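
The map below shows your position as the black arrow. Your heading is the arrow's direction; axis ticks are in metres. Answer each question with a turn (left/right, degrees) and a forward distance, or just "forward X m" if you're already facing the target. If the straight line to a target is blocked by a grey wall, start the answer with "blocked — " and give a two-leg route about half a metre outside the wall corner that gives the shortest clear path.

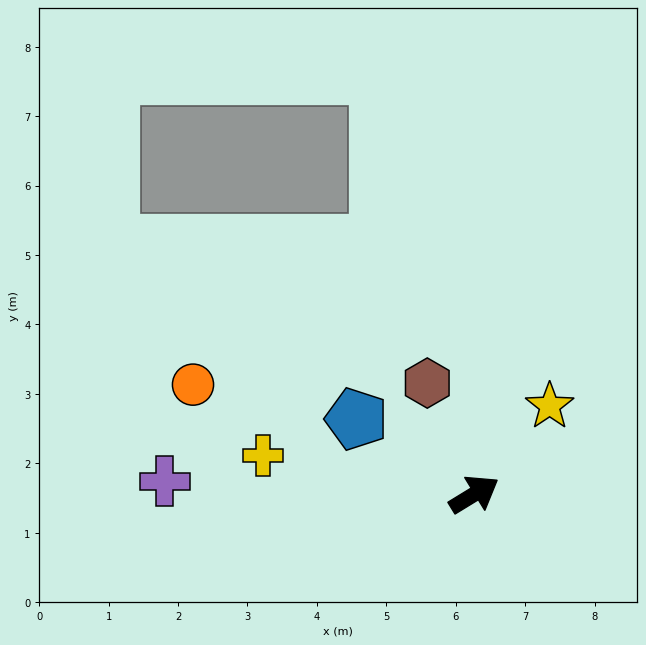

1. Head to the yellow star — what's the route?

turn left 18°, forward 1.7 m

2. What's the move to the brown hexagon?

turn left 81°, forward 1.7 m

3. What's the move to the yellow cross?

turn left 138°, forward 3.1 m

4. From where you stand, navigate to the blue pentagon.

turn left 116°, forward 2.0 m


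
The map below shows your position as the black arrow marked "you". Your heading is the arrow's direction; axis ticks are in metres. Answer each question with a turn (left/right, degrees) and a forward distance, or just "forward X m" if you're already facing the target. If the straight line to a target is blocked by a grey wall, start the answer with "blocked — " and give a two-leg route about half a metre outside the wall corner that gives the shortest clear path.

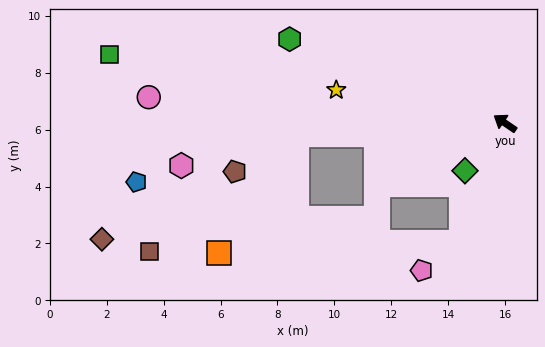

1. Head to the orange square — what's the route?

blocked — turn left 38°, forward 7.3 m, then turn left 52°, forward 5.0 m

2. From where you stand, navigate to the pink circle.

turn left 30°, forward 12.5 m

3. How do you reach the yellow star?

turn left 23°, forward 6.0 m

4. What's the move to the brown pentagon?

blocked — turn left 38°, forward 7.3 m, then turn left 26°, forward 2.5 m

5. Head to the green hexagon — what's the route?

turn left 13°, forward 8.1 m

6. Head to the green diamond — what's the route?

turn left 84°, forward 2.2 m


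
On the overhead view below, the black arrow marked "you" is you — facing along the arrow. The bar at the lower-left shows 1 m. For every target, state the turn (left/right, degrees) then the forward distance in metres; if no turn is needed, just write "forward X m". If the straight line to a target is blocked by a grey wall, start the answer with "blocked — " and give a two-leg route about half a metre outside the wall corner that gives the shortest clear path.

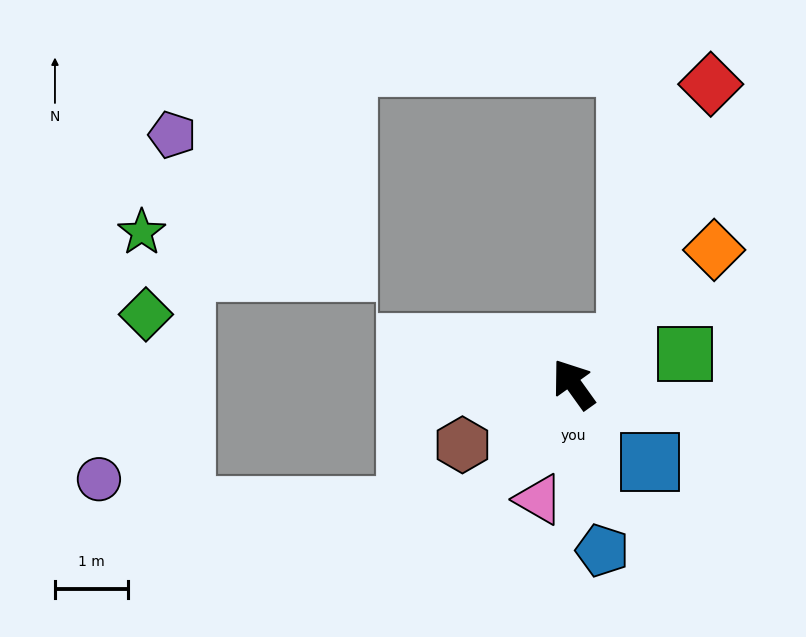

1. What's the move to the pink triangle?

turn left 128°, forward 1.6 m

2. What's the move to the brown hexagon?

turn left 83°, forward 1.7 m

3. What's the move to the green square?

turn right 110°, forward 1.6 m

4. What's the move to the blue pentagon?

turn left 154°, forward 2.3 m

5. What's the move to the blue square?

turn right 171°, forward 1.5 m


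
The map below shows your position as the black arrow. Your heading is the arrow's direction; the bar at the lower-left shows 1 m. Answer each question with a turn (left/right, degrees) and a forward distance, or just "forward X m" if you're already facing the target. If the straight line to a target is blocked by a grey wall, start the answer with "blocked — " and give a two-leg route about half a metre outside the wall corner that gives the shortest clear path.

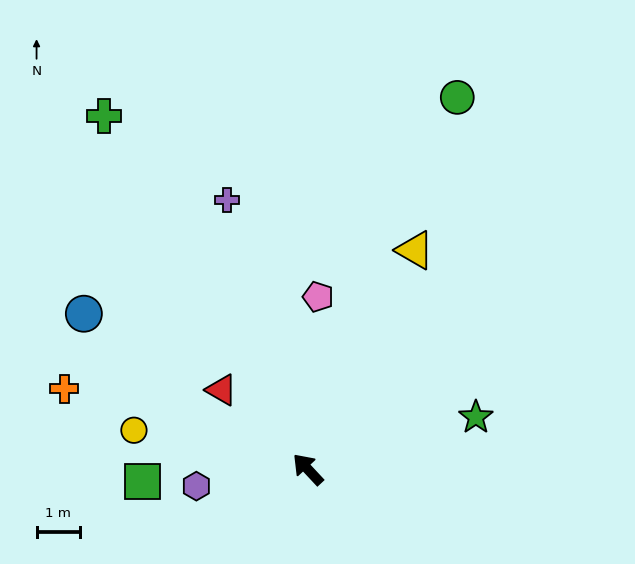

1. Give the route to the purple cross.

turn right 26°, forward 6.5 m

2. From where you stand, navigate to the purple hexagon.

turn left 56°, forward 2.6 m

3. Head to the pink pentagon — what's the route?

turn right 46°, forward 4.0 m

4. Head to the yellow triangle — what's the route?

turn right 69°, forward 5.7 m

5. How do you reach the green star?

turn right 116°, forward 4.1 m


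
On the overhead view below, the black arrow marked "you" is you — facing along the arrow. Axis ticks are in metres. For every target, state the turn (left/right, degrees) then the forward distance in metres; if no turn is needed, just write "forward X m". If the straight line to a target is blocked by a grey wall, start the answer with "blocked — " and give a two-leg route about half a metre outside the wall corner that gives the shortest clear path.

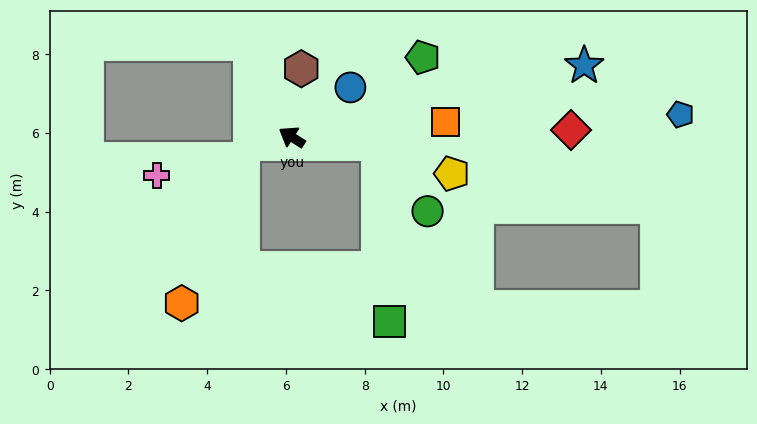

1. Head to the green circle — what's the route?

blocked — turn right 152°, forward 2.2 m, then turn right 49°, forward 2.1 m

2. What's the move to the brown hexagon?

turn right 66°, forward 1.8 m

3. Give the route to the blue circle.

turn right 108°, forward 2.0 m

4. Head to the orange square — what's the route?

turn right 142°, forward 3.9 m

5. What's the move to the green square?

blocked — turn right 152°, forward 2.2 m, then turn right 82°, forward 4.5 m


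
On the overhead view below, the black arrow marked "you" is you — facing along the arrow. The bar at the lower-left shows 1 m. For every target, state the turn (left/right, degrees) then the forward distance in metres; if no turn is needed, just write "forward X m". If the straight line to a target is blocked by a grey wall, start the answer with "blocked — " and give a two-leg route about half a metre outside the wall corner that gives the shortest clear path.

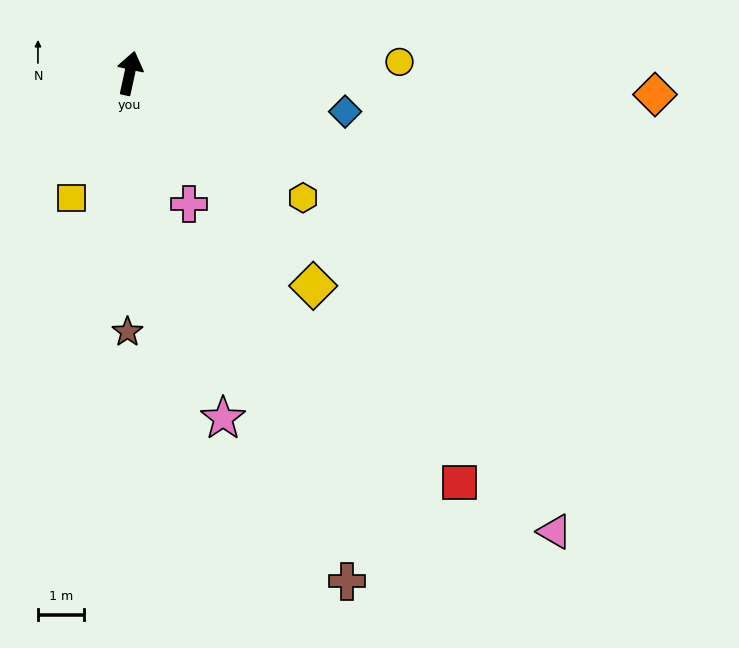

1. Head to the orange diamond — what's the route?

turn right 80°, forward 11.3 m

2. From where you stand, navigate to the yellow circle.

turn right 75°, forward 5.8 m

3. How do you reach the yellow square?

turn left 167°, forward 3.0 m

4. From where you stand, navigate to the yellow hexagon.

turn right 113°, forward 4.6 m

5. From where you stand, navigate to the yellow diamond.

turn right 127°, forward 6.1 m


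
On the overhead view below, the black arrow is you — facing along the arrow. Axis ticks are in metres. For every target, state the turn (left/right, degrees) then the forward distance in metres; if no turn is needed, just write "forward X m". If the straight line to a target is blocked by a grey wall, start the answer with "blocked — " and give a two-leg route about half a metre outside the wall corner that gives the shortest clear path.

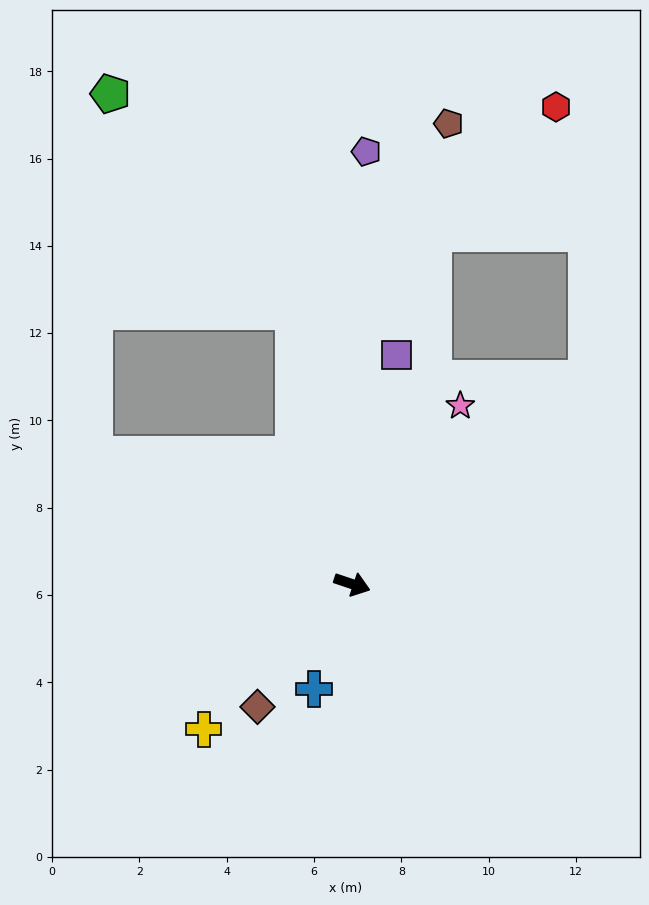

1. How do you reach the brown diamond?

turn right 109°, forward 3.6 m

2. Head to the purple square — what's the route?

turn left 98°, forward 5.3 m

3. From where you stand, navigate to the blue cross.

turn right 91°, forward 2.6 m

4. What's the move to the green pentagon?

blocked — turn left 121°, forward 6.4 m, then turn left 28°, forward 6.5 m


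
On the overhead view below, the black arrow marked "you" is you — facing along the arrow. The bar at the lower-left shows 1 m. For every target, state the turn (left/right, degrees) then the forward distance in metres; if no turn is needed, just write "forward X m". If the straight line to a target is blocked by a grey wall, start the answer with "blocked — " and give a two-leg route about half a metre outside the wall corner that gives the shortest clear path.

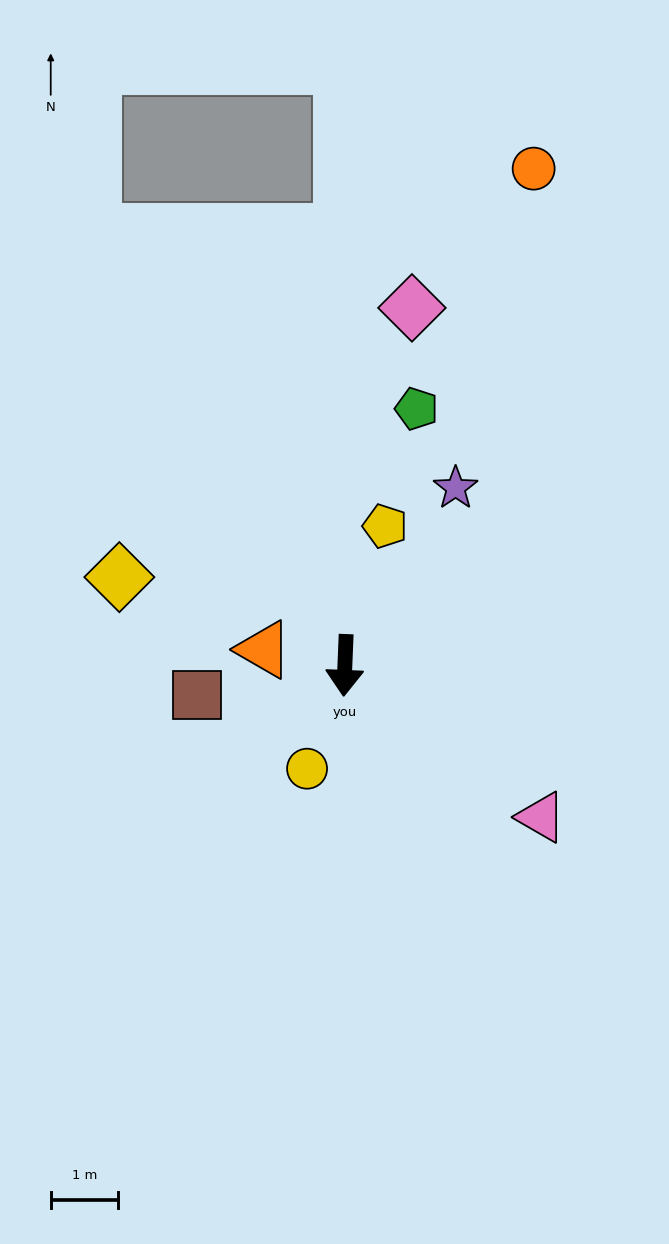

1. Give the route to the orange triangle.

turn right 99°, forward 1.2 m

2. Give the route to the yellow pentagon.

turn left 166°, forward 2.2 m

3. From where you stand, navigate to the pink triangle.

turn left 55°, forward 3.7 m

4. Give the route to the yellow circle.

turn right 18°, forward 1.6 m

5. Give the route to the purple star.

turn left 150°, forward 3.1 m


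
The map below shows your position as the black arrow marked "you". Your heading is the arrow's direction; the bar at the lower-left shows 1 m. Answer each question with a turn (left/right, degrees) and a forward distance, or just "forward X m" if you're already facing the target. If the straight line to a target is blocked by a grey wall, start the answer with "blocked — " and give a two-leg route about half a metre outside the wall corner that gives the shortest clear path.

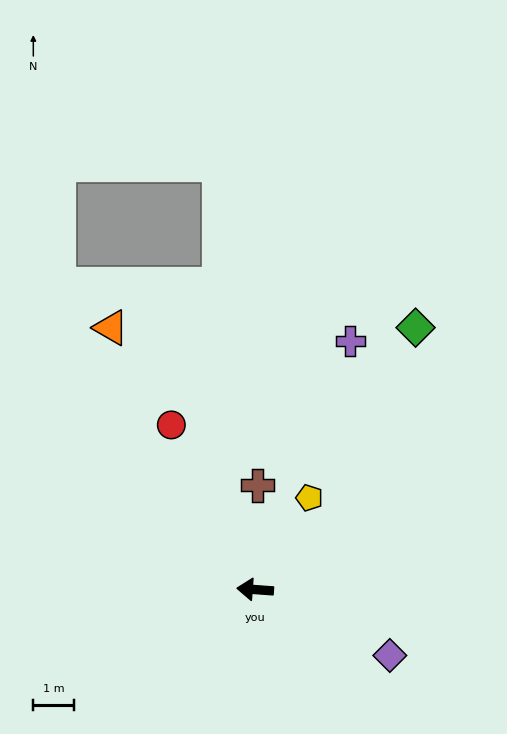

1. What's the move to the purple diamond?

turn left 158°, forward 3.7 m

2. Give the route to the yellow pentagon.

turn right 116°, forward 2.6 m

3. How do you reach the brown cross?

turn right 87°, forward 2.6 m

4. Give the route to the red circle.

turn right 59°, forward 4.6 m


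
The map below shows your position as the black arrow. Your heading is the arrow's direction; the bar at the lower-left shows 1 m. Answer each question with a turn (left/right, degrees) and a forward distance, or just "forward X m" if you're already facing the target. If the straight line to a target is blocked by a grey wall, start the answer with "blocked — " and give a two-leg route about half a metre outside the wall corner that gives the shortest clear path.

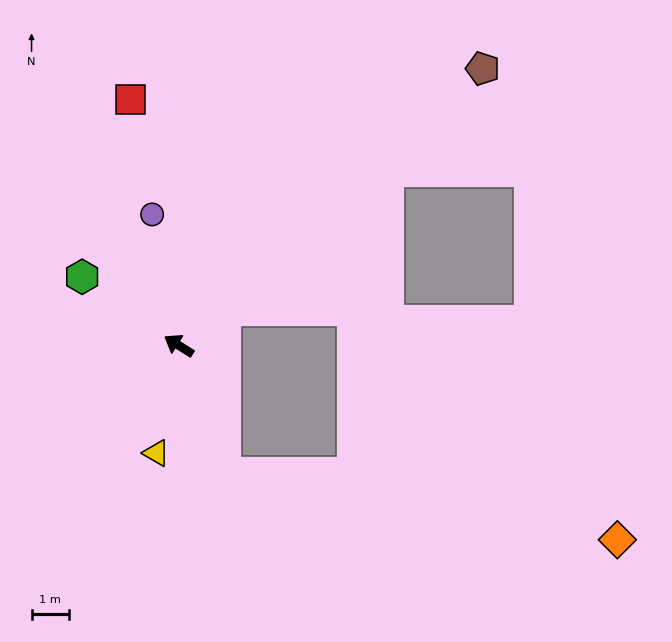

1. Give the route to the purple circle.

turn right 46°, forward 3.6 m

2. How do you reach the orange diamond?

blocked — turn left 142°, forward 3.6 m, then turn left 60°, forward 10.6 m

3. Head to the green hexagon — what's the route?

turn right 3°, forward 3.2 m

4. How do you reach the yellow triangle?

turn left 110°, forward 2.9 m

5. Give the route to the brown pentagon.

turn right 106°, forward 11.0 m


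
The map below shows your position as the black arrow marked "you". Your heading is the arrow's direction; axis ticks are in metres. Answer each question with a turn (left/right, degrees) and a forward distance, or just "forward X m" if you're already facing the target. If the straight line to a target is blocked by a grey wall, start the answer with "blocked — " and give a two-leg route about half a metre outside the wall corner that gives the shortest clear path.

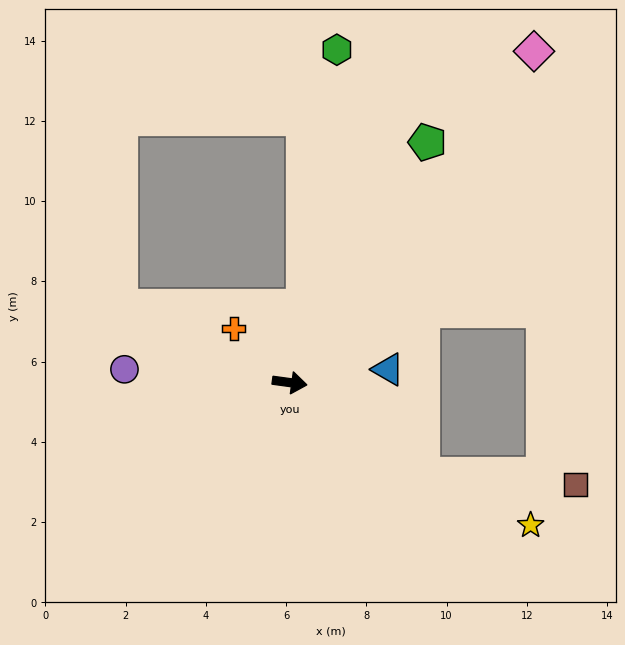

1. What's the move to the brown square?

blocked — turn right 27°, forward 4.0 m, then turn left 31°, forward 3.8 m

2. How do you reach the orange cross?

turn left 144°, forward 1.9 m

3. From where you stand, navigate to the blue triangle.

turn left 15°, forward 2.5 m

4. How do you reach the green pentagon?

turn left 68°, forward 6.9 m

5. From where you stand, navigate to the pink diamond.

turn left 61°, forward 10.3 m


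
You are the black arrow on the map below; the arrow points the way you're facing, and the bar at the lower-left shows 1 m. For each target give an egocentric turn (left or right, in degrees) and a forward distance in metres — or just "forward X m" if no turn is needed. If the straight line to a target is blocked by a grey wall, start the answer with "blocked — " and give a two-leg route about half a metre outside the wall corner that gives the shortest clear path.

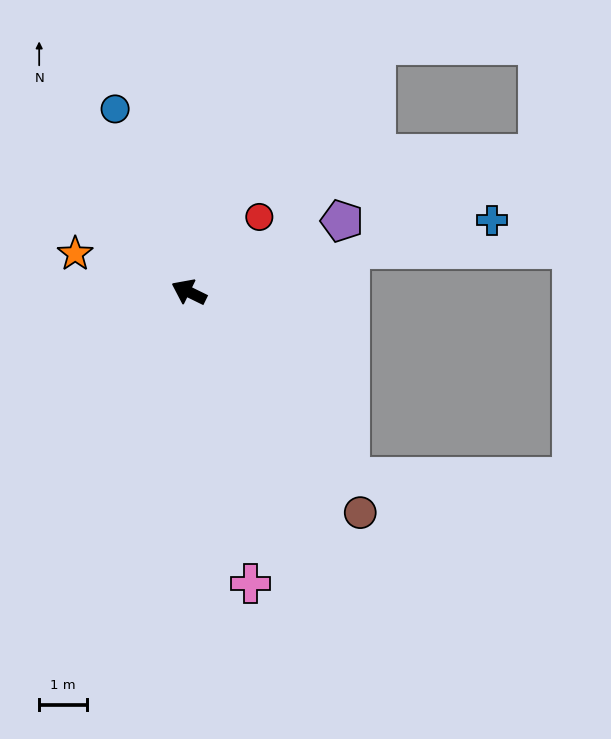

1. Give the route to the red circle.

turn right 107°, forward 2.2 m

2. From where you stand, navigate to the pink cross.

turn left 128°, forward 6.3 m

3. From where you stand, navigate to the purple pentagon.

turn right 129°, forward 3.5 m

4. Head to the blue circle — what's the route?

turn right 42°, forward 4.1 m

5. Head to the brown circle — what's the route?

turn left 154°, forward 5.9 m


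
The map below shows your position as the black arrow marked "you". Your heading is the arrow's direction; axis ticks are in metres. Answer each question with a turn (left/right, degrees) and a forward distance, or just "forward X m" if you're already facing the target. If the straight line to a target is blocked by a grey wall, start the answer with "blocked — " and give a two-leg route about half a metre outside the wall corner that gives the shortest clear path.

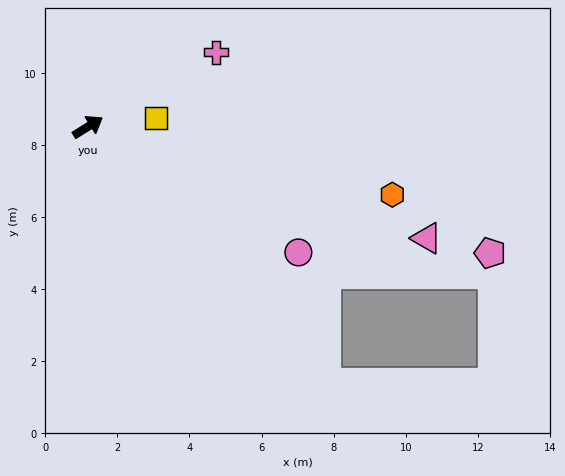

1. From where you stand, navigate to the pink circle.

turn right 63°, forward 6.8 m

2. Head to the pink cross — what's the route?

forward 4.1 m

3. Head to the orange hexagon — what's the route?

turn right 44°, forward 8.7 m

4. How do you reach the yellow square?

turn right 25°, forward 1.9 m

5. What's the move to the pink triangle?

turn right 50°, forward 9.9 m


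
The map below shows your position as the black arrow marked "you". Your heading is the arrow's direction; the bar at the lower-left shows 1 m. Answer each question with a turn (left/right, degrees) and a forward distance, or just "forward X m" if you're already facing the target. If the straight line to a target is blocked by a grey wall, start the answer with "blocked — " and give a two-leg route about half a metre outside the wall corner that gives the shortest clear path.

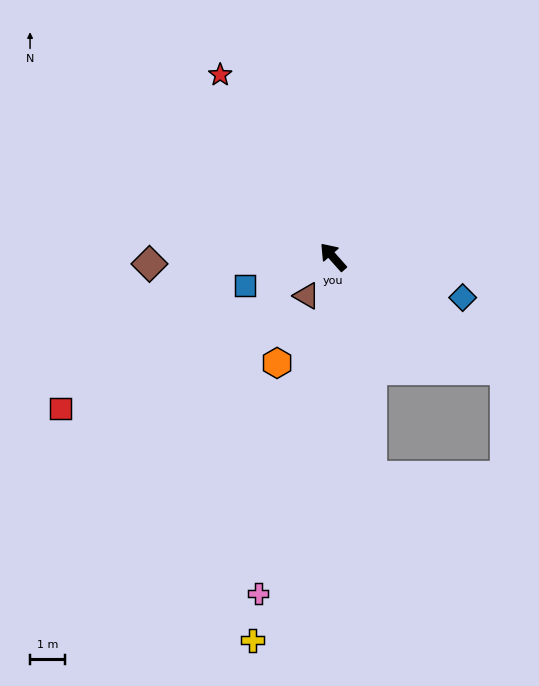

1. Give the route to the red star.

turn right 10°, forward 6.1 m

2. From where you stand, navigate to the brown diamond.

turn left 51°, forward 5.2 m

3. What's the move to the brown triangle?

turn left 104°, forward 1.3 m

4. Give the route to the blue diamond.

turn right 149°, forward 3.9 m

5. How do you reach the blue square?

turn left 66°, forward 2.6 m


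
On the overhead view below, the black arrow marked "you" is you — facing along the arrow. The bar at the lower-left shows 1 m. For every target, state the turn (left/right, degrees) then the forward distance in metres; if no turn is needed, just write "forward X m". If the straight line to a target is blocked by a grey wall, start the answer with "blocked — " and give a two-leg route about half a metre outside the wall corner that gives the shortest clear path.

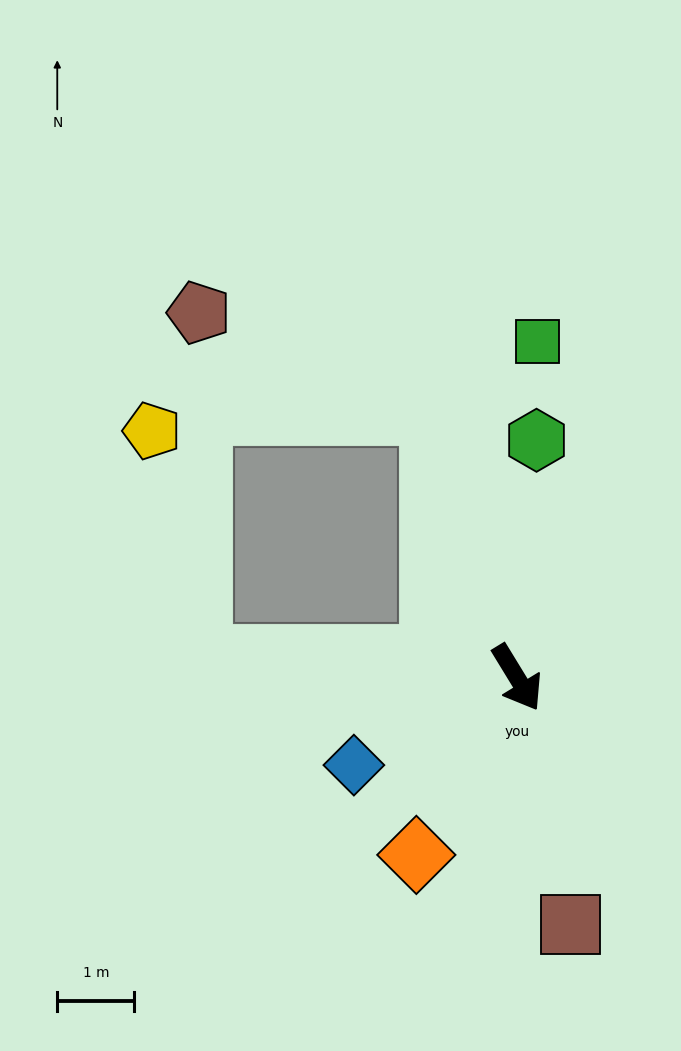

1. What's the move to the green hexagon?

turn left 144°, forward 3.1 m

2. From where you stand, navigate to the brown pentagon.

blocked — turn left 166°, forward 3.6 m, then turn left 49°, forward 3.3 m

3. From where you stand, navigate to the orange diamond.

turn right 61°, forward 2.6 m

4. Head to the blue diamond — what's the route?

turn right 93°, forward 2.4 m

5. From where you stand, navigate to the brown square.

turn right 19°, forward 3.3 m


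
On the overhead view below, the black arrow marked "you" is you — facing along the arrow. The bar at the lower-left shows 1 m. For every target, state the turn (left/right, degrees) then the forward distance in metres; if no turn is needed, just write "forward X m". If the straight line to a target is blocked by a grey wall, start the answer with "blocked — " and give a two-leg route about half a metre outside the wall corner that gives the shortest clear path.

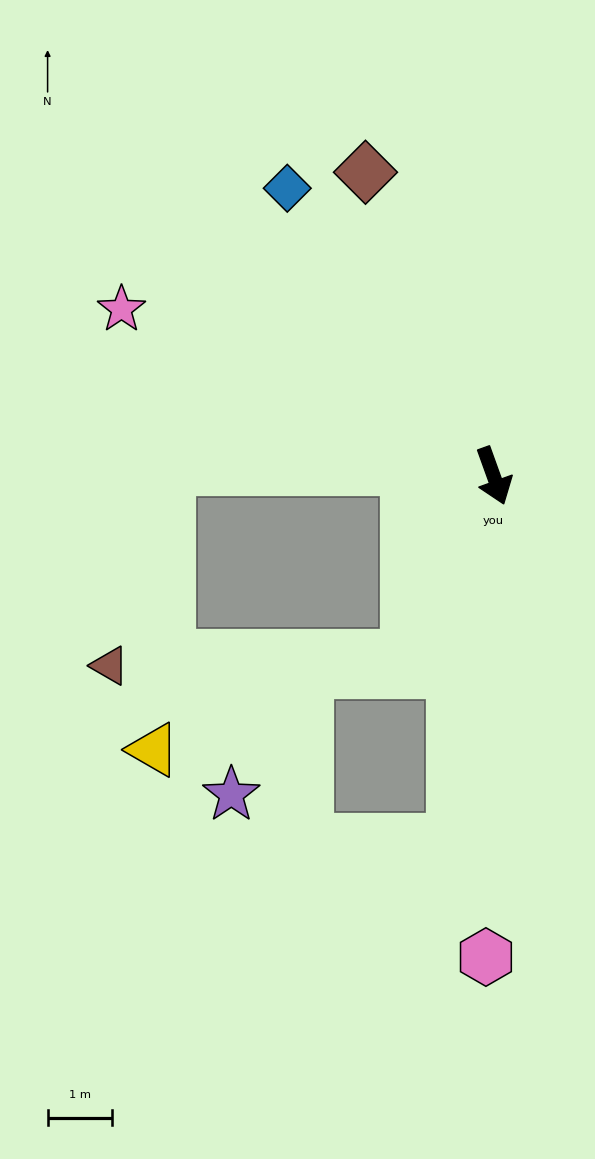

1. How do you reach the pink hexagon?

turn right 21°, forward 7.5 m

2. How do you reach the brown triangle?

blocked — turn right 45°, forward 3.1 m, then turn right 63°, forward 4.7 m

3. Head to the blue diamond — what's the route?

turn right 164°, forward 5.5 m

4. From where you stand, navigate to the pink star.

turn right 134°, forward 6.4 m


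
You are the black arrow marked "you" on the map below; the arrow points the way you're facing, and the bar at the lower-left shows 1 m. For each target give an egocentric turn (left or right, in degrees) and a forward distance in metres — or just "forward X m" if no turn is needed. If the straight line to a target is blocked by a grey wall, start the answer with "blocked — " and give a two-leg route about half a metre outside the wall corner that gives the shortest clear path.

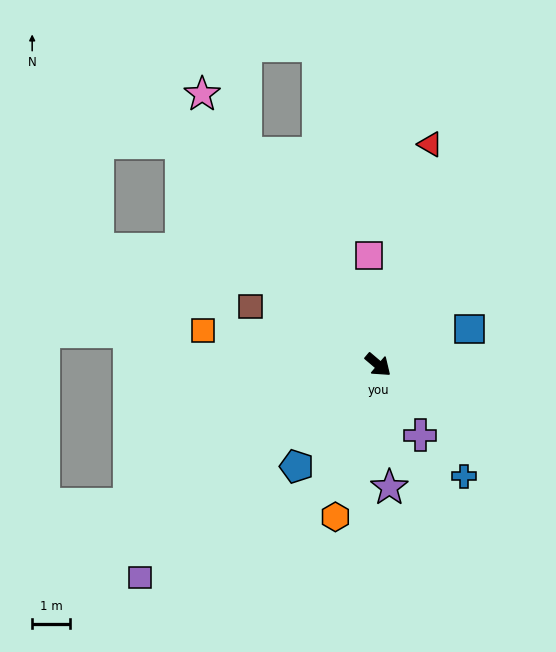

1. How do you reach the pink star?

turn left 163°, forward 8.5 m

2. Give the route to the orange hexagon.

turn right 65°, forward 4.2 m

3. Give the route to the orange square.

turn right 151°, forward 4.7 m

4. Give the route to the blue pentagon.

turn right 88°, forward 3.4 m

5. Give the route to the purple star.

turn right 44°, forward 3.2 m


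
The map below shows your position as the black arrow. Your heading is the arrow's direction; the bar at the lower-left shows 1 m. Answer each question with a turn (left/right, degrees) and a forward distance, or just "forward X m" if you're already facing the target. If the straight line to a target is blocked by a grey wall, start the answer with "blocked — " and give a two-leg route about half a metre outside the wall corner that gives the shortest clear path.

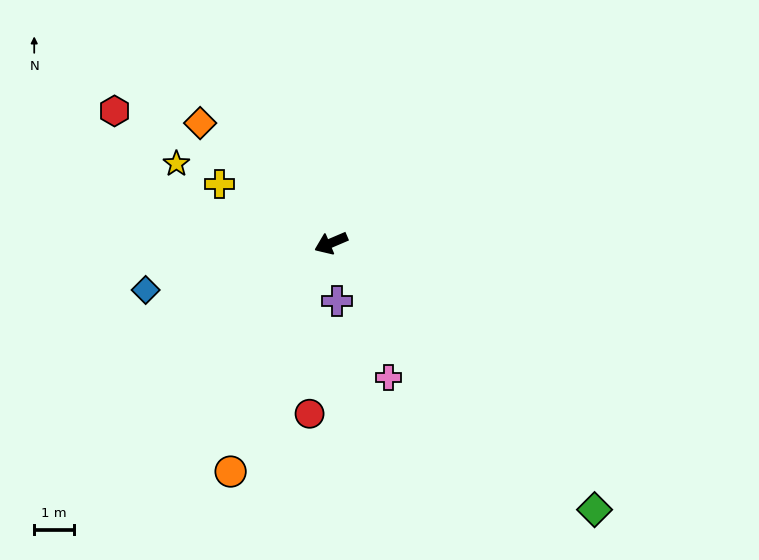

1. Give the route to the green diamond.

turn left 112°, forward 9.5 m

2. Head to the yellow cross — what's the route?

turn right 51°, forward 3.2 m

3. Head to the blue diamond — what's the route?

turn right 9°, forward 4.9 m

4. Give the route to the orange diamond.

turn right 66°, forward 4.5 m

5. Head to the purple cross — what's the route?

turn left 73°, forward 1.5 m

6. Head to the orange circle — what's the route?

turn left 43°, forward 6.4 m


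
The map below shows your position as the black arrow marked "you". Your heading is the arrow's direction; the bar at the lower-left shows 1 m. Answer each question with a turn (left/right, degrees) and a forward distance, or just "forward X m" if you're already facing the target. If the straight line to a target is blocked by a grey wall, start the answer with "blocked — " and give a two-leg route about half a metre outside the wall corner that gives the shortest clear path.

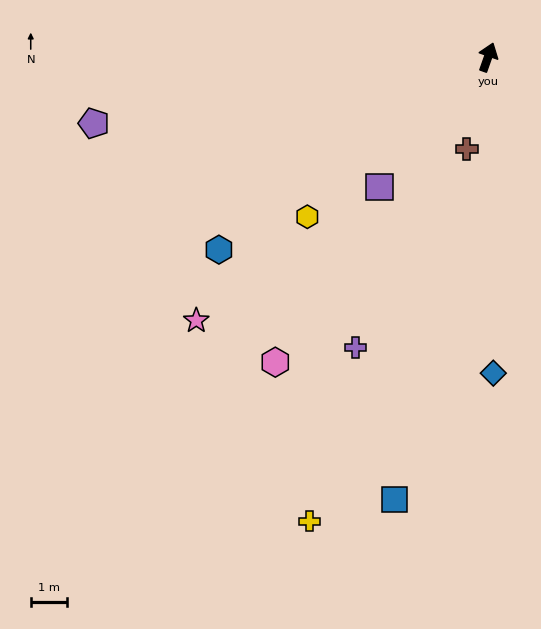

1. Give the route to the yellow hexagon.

turn left 151°, forward 6.7 m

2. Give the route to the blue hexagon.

turn left 145°, forward 9.2 m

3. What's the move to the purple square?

turn left 159°, forward 4.7 m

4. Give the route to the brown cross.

turn right 174°, forward 2.6 m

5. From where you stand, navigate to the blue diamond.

turn right 160°, forward 8.8 m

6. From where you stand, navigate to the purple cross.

turn left 175°, forward 8.9 m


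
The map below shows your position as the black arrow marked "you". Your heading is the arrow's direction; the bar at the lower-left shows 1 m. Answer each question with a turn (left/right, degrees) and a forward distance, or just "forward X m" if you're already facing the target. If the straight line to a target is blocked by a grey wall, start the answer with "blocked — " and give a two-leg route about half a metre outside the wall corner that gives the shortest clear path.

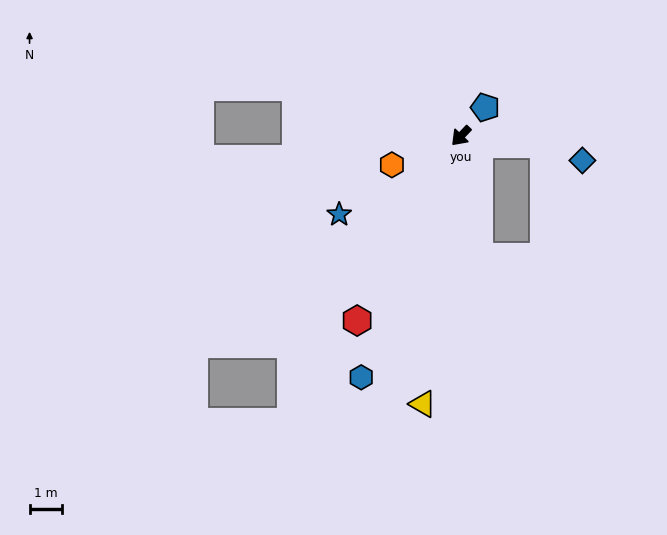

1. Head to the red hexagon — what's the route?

turn left 14°, forward 6.4 m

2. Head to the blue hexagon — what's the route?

turn left 21°, forward 7.9 m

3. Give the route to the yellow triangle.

turn left 36°, forward 8.2 m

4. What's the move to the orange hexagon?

turn right 24°, forward 2.3 m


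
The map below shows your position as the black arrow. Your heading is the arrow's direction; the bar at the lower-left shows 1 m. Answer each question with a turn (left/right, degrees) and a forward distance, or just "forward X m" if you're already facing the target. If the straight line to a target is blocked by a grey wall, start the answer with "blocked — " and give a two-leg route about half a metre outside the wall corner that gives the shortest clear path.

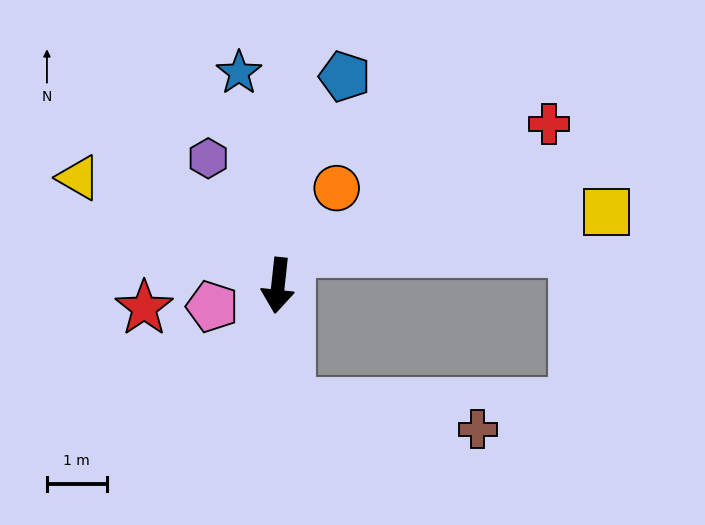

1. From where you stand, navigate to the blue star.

turn right 163°, forward 3.6 m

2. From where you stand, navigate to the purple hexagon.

turn right 145°, forward 2.4 m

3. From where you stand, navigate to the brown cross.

blocked — turn left 12°, forward 2.0 m, then turn left 76°, forward 3.2 m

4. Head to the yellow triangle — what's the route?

turn right 112°, forward 3.8 m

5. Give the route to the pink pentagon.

turn right 66°, forward 1.2 m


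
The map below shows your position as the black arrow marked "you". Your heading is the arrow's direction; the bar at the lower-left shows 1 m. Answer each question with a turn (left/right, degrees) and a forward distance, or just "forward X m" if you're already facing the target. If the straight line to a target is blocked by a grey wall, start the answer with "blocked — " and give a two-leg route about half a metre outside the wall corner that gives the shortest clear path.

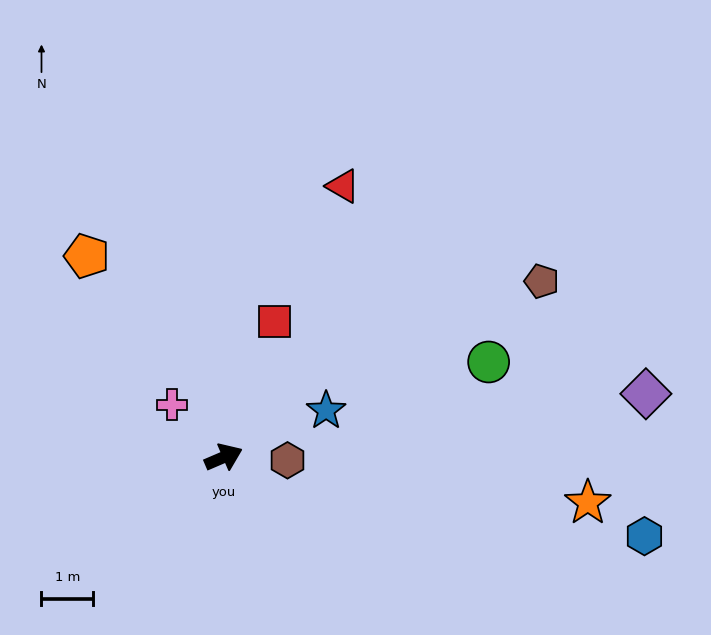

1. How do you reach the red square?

turn left 46°, forward 2.8 m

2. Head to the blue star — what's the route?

forward 2.2 m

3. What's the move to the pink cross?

turn left 111°, forward 1.4 m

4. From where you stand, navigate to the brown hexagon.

turn right 26°, forward 1.2 m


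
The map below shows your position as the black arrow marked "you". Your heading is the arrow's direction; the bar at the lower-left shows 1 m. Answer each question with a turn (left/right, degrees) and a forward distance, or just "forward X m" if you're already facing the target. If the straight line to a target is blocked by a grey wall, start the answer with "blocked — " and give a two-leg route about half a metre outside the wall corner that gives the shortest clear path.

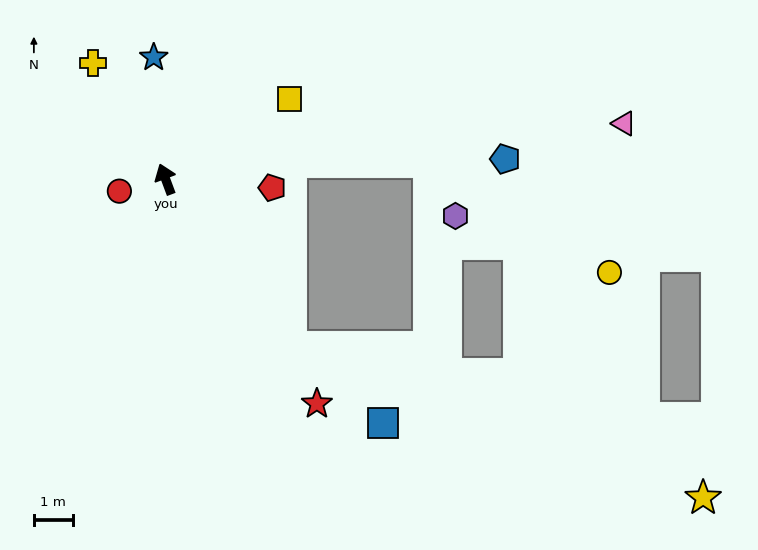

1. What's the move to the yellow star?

blocked — turn right 164°, forward 5.4 m, then turn left 34°, forward 11.4 m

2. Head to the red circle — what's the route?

turn left 84°, forward 1.2 m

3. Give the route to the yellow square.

turn right 78°, forward 3.8 m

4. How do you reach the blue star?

turn right 15°, forward 3.2 m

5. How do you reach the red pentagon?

turn right 115°, forward 2.8 m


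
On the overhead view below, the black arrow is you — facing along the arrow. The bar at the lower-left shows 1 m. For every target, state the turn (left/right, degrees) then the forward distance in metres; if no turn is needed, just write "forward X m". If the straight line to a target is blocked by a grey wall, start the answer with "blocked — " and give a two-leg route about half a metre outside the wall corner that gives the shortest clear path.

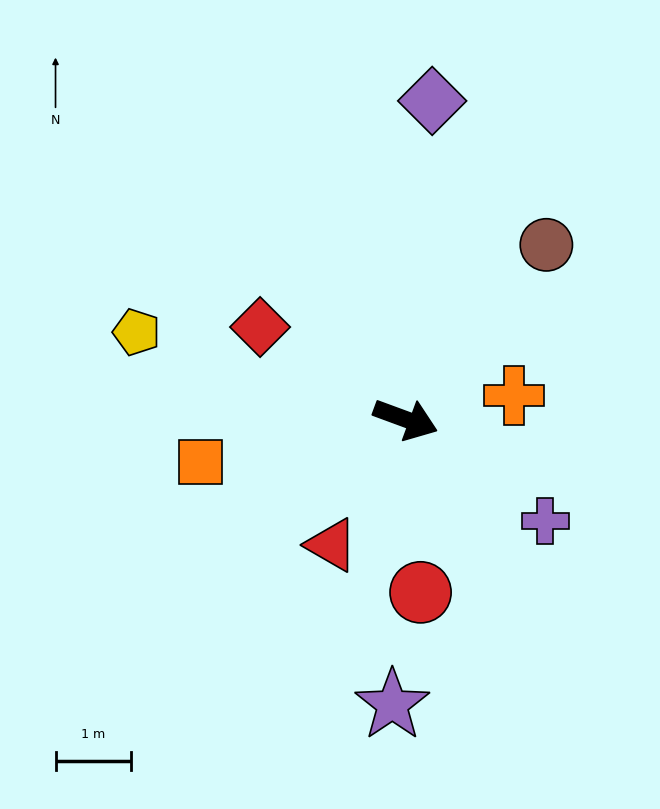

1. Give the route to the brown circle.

turn left 71°, forward 3.0 m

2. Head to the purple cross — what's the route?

turn right 16°, forward 2.3 m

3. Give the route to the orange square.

turn right 148°, forward 2.8 m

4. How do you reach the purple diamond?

turn left 105°, forward 4.2 m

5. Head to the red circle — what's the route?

turn right 65°, forward 2.3 m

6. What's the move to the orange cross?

turn left 33°, forward 1.5 m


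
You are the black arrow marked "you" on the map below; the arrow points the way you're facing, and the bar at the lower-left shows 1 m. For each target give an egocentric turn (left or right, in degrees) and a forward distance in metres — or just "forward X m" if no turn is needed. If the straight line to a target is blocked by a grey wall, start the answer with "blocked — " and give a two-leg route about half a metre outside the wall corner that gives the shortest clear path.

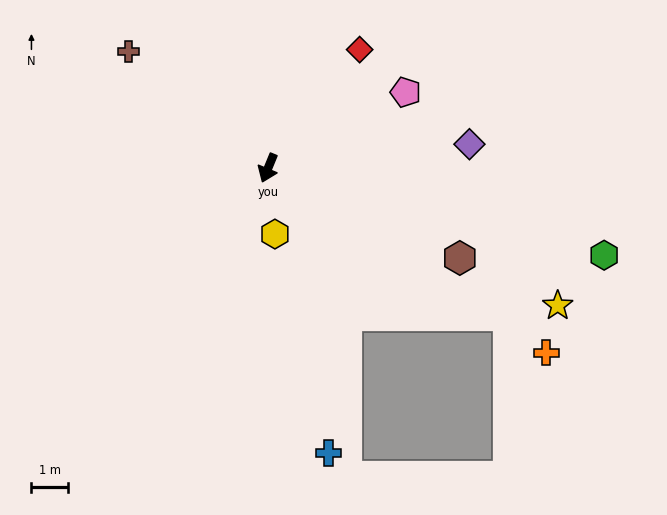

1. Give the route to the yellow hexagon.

turn left 28°, forward 1.8 m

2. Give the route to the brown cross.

turn right 108°, forward 4.9 m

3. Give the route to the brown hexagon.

turn left 87°, forward 5.7 m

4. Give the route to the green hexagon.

turn left 98°, forward 9.4 m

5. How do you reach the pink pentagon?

turn left 141°, forward 4.2 m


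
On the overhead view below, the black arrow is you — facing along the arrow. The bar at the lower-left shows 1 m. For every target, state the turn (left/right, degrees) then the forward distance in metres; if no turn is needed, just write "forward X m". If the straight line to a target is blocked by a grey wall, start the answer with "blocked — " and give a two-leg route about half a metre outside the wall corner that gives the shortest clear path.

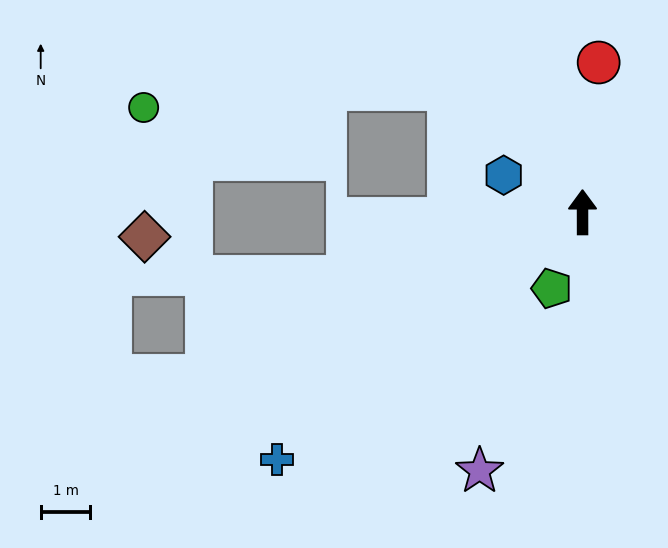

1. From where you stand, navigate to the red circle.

turn right 6°, forward 3.0 m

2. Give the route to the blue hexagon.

turn left 65°, forward 1.8 m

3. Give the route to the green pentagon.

turn left 158°, forward 1.7 m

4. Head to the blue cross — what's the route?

turn left 129°, forward 7.9 m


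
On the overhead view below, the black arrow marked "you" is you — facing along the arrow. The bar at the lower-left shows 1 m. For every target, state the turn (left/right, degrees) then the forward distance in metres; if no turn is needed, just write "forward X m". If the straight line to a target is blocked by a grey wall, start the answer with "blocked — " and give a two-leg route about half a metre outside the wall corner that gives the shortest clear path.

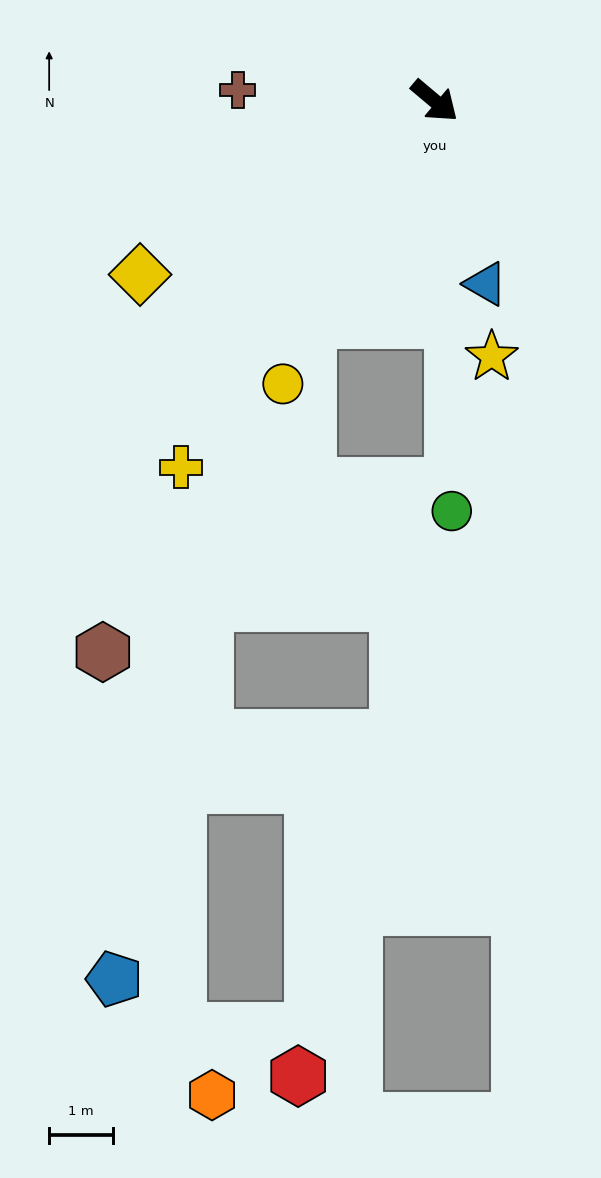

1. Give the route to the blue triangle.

turn right 34°, forward 3.0 m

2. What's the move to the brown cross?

turn right 143°, forward 3.1 m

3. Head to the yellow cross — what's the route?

turn right 85°, forward 6.9 m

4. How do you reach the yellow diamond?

turn right 109°, forward 5.3 m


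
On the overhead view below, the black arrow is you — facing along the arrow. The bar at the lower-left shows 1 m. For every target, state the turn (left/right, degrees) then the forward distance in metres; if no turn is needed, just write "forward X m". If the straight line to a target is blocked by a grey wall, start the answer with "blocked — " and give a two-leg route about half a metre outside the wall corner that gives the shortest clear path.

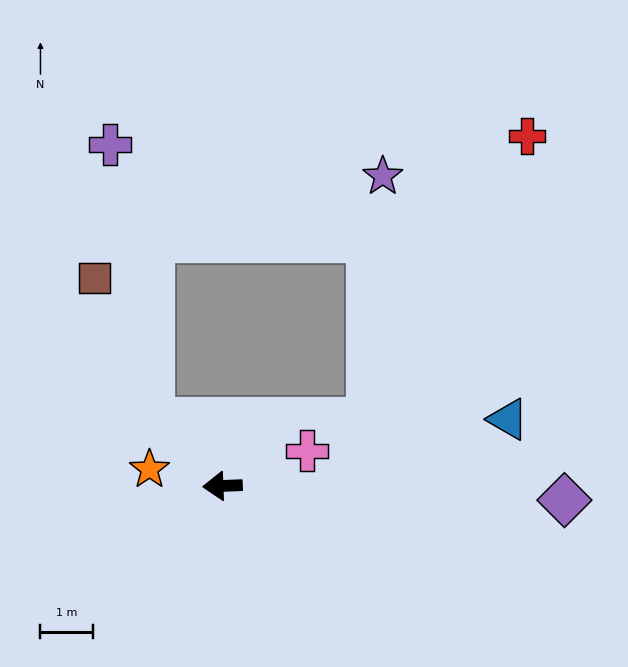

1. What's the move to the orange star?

turn right 15°, forward 1.4 m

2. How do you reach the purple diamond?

turn left 175°, forward 6.5 m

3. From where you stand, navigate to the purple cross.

blocked — turn right 46°, forward 1.8 m, then turn right 37°, forward 5.3 m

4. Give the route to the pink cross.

turn right 160°, forward 1.7 m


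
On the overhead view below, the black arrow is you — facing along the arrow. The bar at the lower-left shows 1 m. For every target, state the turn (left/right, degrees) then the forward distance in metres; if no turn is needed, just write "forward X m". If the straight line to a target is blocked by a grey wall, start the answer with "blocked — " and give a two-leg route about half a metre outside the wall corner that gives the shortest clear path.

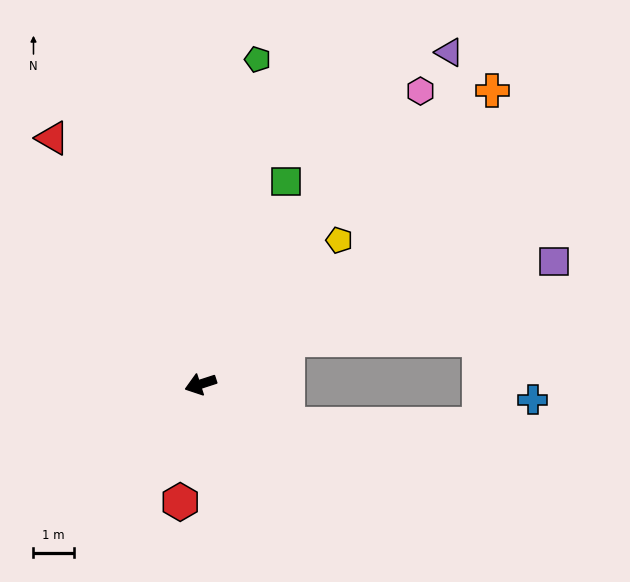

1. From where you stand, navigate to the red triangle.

turn right 77°, forward 7.1 m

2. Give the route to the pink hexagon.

turn right 145°, forward 9.1 m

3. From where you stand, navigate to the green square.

turn right 131°, forward 5.5 m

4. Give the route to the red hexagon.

turn left 62°, forward 3.0 m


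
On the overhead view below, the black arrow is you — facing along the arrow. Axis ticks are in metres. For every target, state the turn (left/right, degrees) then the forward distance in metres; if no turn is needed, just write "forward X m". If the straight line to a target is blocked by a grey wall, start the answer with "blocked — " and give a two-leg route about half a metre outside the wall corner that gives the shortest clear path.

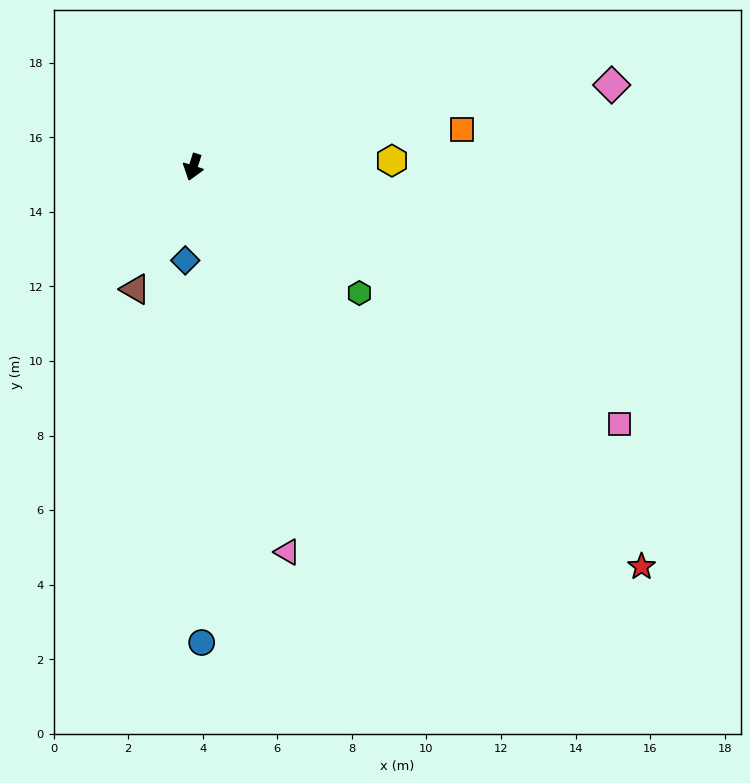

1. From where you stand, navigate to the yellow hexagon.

turn left 109°, forward 5.3 m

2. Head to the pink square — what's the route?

turn left 76°, forward 13.4 m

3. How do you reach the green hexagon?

turn left 70°, forward 5.6 m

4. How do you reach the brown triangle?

turn right 8°, forward 3.6 m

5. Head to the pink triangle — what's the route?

turn left 31°, forward 10.6 m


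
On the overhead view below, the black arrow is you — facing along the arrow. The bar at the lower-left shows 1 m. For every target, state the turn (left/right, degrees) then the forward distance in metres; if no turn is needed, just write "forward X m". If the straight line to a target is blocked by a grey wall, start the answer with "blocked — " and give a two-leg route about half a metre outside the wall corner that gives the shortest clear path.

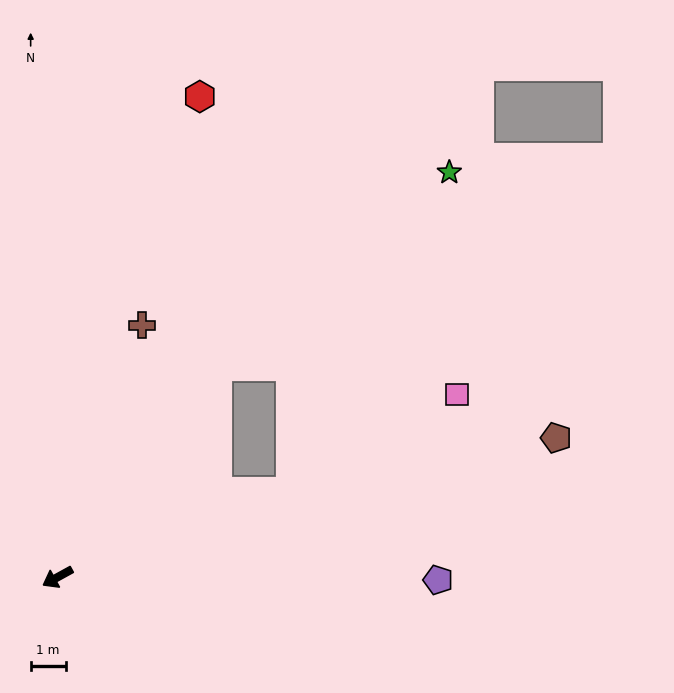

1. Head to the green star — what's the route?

blocked — turn right 156°, forward 7.6 m, then turn right 13°, forward 8.6 m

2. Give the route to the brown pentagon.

turn left 167°, forward 14.8 m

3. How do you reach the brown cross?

turn right 137°, forward 7.6 m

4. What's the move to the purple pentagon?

turn left 151°, forward 10.9 m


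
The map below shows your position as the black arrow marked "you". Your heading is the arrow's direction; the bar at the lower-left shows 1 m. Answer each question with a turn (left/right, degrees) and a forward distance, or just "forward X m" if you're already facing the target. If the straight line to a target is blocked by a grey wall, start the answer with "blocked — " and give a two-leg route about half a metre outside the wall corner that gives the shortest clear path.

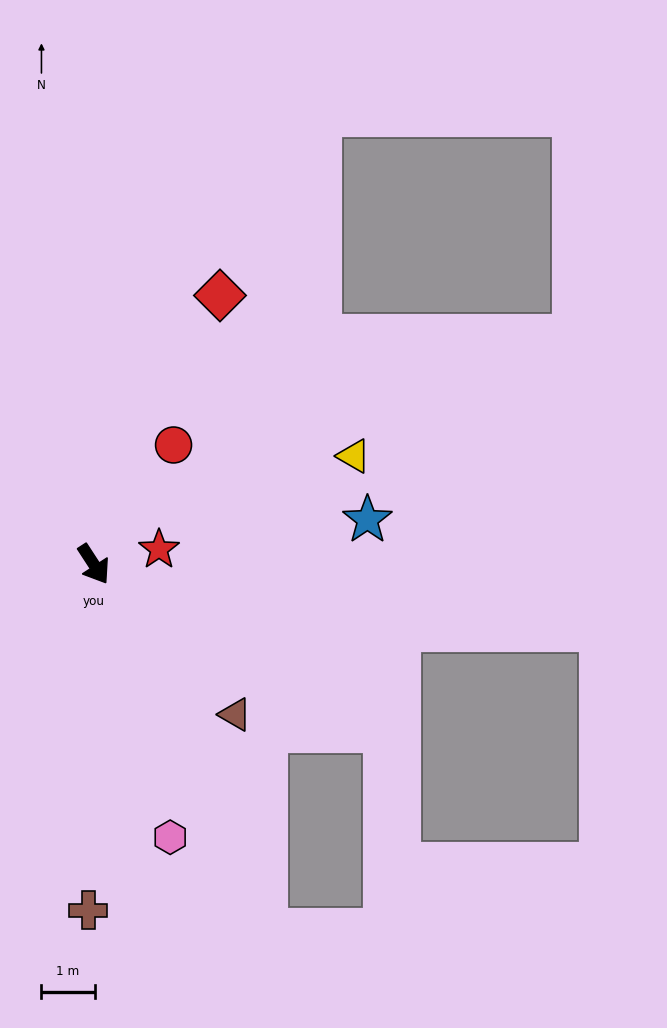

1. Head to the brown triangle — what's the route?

turn left 10°, forward 3.9 m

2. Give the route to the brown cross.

turn right 34°, forward 6.5 m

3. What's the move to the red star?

turn left 70°, forward 1.3 m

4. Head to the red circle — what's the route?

turn left 113°, forward 2.7 m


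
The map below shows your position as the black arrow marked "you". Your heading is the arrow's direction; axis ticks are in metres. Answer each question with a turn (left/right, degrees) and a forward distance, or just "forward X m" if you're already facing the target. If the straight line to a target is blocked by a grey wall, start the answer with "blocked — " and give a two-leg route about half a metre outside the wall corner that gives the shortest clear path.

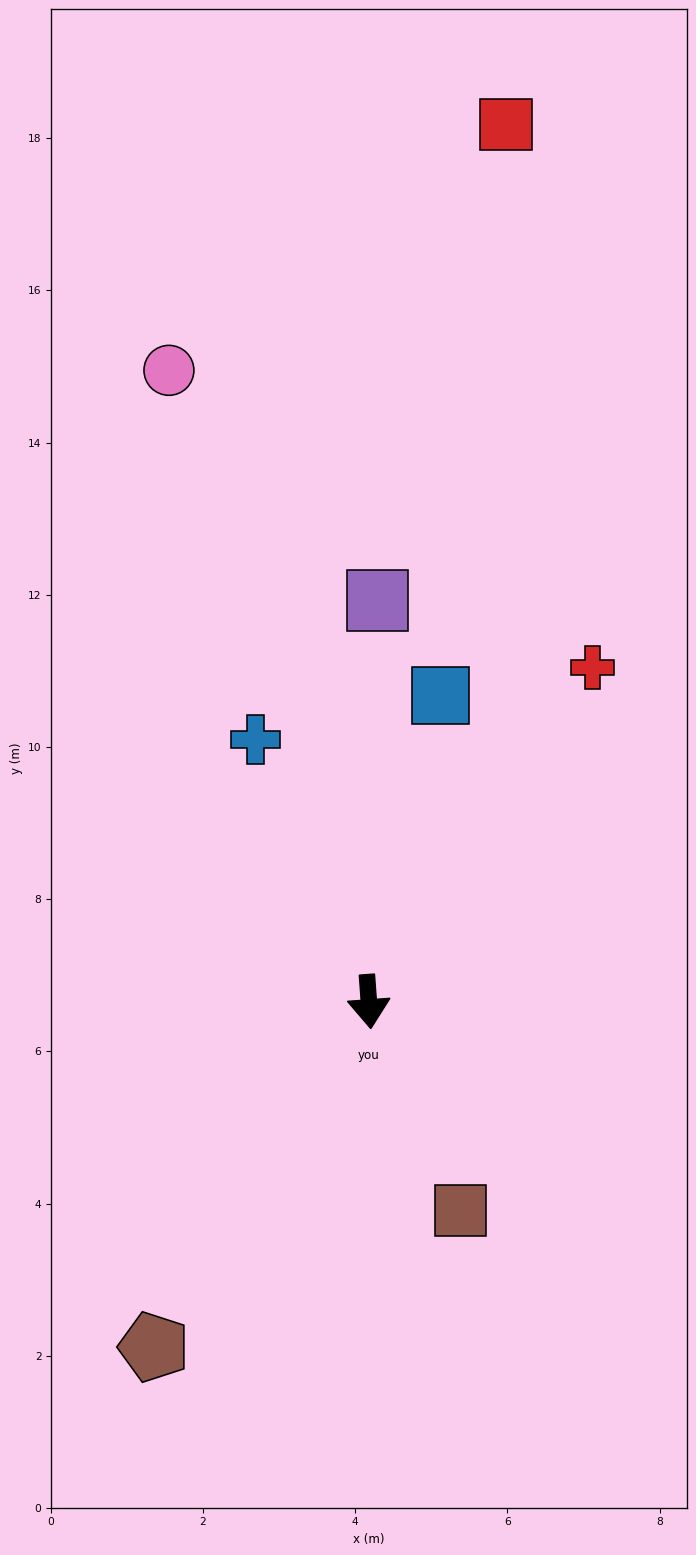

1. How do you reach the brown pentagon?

turn right 36°, forward 5.3 m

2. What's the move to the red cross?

turn left 142°, forward 5.3 m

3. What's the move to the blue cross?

turn right 161°, forward 3.8 m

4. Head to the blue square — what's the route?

turn left 163°, forward 4.1 m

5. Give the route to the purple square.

turn left 175°, forward 5.3 m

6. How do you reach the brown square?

turn left 20°, forward 3.0 m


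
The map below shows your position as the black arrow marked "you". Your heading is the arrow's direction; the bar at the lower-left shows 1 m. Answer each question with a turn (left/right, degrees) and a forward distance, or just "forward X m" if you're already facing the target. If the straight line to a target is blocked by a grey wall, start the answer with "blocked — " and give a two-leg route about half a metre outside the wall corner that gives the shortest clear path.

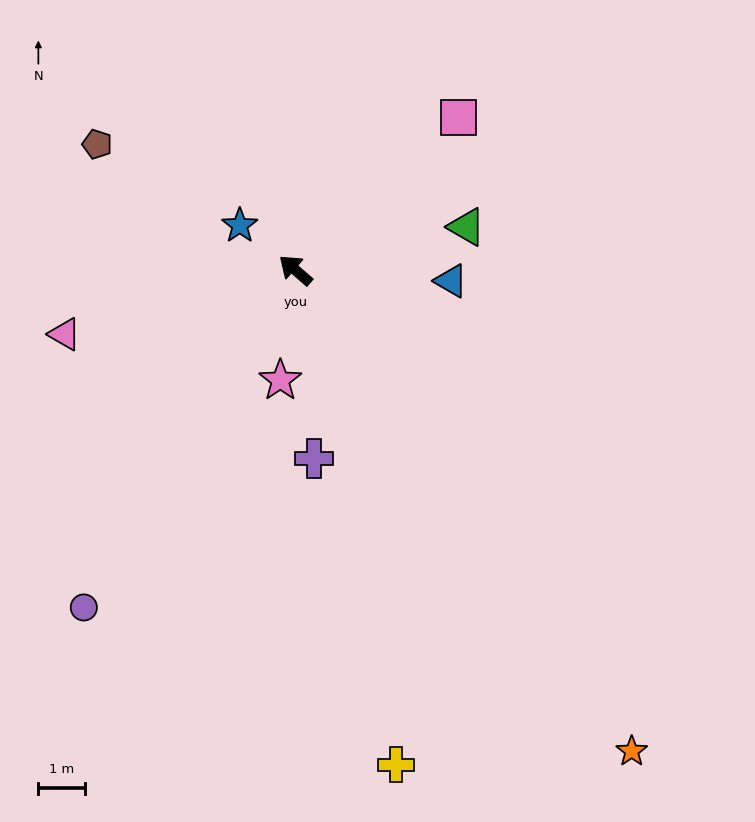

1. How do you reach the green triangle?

turn right 125°, forward 3.8 m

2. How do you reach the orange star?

turn left 166°, forward 12.6 m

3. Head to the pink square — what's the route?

turn right 96°, forward 4.8 m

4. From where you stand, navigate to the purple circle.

turn left 99°, forward 8.5 m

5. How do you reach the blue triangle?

turn right 143°, forward 3.3 m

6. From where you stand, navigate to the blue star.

turn left 2°, forward 1.5 m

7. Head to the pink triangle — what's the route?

turn left 56°, forward 5.1 m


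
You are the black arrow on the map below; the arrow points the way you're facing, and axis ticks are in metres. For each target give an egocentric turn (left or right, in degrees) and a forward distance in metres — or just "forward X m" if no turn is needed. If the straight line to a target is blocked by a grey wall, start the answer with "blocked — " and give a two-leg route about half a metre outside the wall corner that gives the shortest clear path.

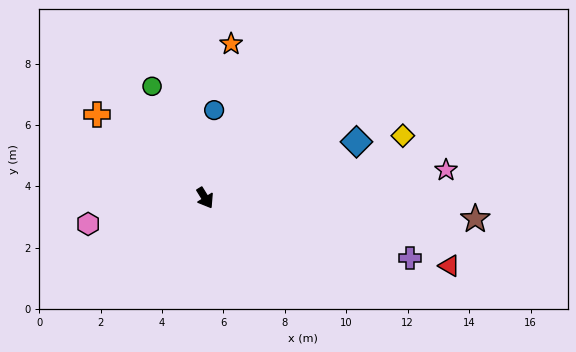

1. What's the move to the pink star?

turn left 65°, forward 7.9 m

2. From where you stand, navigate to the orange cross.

turn right 159°, forward 4.5 m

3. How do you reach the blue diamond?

turn left 79°, forward 5.3 m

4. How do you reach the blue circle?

turn left 142°, forward 2.9 m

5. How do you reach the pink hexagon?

turn right 109°, forward 3.9 m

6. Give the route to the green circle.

turn left 174°, forward 4.0 m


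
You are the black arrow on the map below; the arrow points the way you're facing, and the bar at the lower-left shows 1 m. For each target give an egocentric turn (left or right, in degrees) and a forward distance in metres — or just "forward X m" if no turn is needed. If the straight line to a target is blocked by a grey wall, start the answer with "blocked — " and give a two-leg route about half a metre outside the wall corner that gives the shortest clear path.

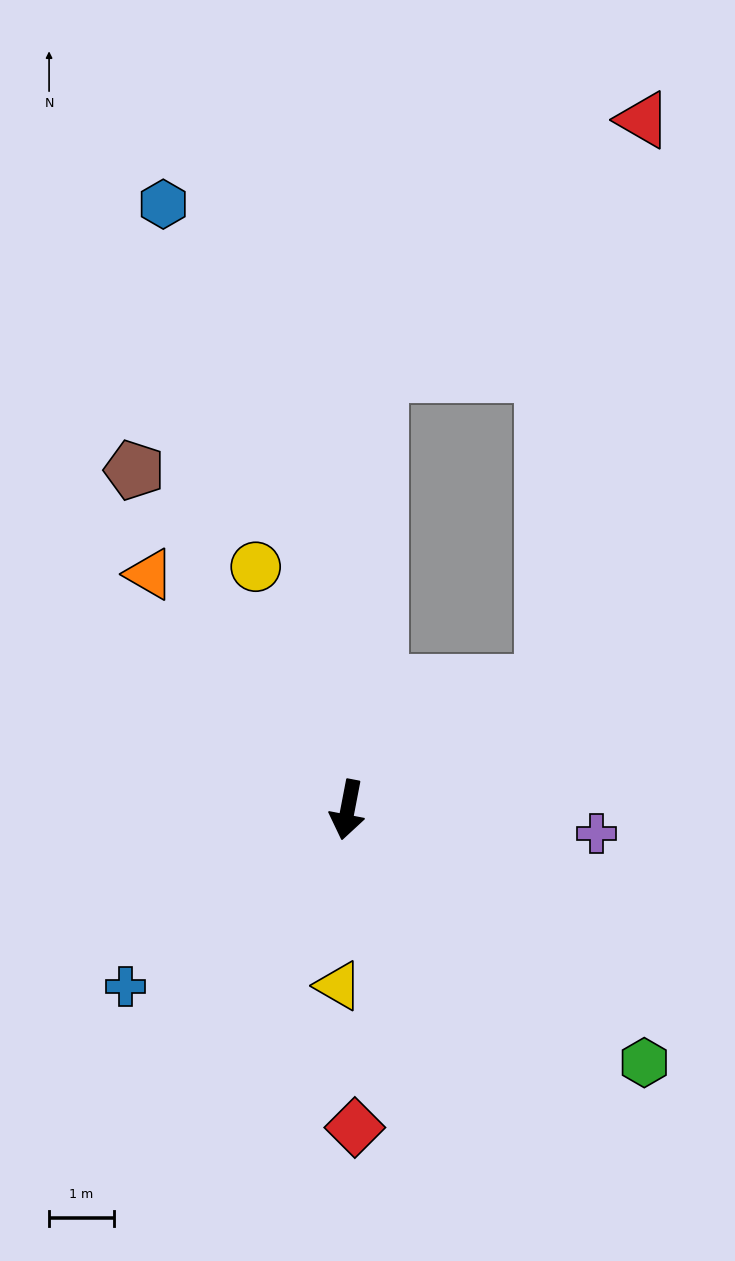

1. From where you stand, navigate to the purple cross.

turn left 95°, forward 3.9 m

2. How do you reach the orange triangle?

turn right 129°, forward 4.7 m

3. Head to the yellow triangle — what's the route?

turn left 8°, forward 2.7 m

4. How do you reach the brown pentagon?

turn right 137°, forward 6.2 m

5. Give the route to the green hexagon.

turn left 60°, forward 6.0 m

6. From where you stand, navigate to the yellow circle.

turn right 148°, forward 4.0 m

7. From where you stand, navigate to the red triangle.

blocked — turn right 174°, forward 6.7 m, then turn right 41°, forward 5.6 m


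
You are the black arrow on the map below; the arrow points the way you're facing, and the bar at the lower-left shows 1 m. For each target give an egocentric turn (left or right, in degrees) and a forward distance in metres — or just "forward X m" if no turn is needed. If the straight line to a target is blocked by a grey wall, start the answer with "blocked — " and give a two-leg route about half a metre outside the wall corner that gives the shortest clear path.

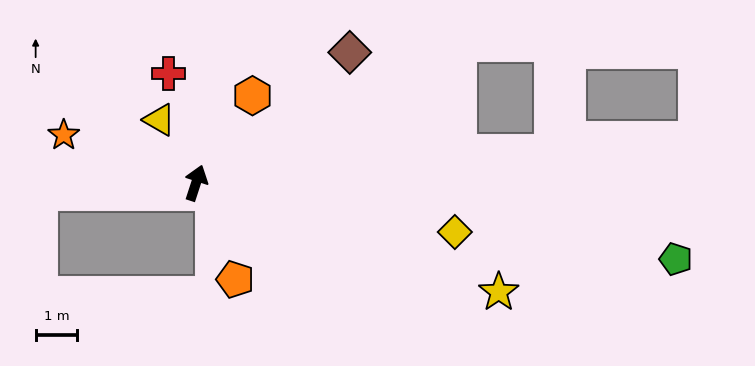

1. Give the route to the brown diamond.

turn right 32°, forward 4.8 m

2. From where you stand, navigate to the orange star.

turn left 88°, forward 3.4 m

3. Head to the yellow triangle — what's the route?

turn left 48°, forward 1.7 m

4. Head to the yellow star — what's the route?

turn right 92°, forward 7.7 m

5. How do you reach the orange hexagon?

turn right 15°, forward 2.5 m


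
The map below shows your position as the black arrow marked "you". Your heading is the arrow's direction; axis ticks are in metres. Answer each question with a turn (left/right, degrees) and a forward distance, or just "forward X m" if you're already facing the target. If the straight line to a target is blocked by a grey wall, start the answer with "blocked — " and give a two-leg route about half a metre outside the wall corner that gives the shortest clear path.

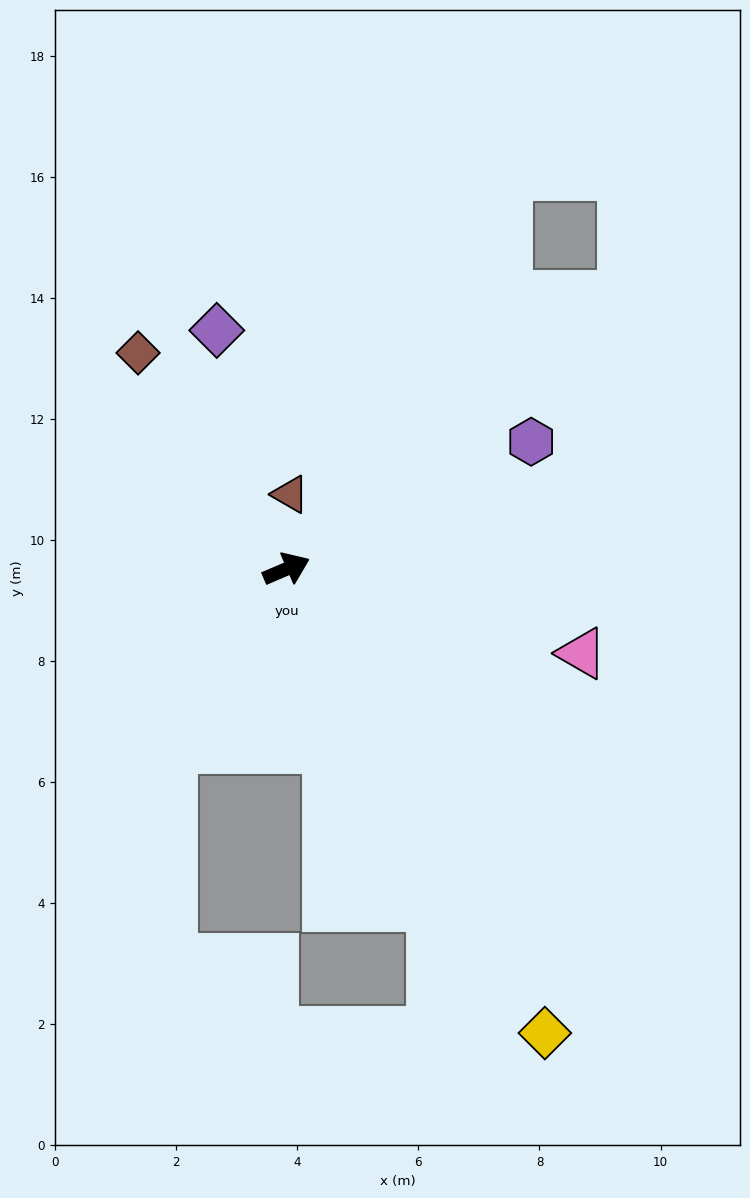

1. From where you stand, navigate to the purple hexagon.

turn left 4°, forward 4.6 m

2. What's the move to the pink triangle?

turn right 39°, forward 5.1 m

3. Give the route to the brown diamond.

turn left 101°, forward 4.3 m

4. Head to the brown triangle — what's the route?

turn left 64°, forward 1.2 m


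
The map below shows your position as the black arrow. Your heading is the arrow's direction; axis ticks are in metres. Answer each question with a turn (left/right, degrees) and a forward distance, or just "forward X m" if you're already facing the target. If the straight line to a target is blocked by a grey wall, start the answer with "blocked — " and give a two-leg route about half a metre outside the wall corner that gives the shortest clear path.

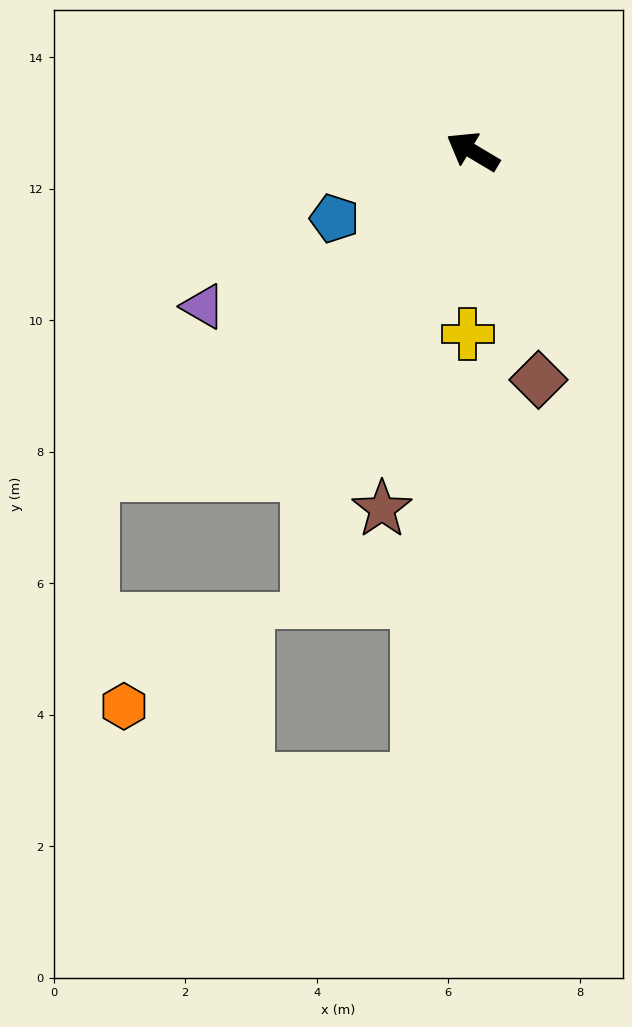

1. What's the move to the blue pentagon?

turn left 57°, forward 2.3 m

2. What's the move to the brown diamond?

turn left 137°, forward 3.6 m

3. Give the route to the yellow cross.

turn left 119°, forward 2.8 m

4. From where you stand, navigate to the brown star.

turn left 107°, forward 5.6 m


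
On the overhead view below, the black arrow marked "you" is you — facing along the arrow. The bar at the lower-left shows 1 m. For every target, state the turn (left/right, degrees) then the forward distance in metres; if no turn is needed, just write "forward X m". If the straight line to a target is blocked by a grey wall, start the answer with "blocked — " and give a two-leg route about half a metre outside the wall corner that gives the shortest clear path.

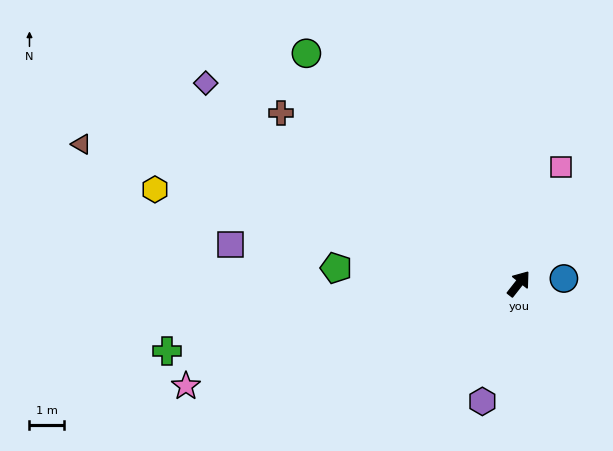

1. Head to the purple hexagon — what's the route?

turn right 159°, forward 3.6 m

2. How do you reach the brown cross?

turn left 92°, forward 8.6 m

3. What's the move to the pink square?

turn left 18°, forward 3.6 m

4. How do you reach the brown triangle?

turn left 110°, forward 13.5 m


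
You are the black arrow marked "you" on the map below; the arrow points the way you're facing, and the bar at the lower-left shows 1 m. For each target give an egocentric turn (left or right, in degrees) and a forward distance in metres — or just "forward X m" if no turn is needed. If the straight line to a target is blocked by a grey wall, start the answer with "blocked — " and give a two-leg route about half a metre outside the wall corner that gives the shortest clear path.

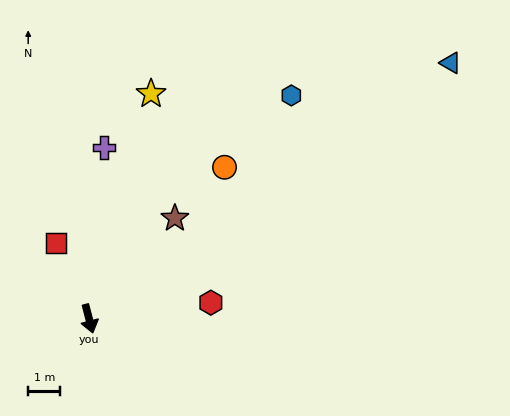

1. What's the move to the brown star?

turn left 125°, forward 4.1 m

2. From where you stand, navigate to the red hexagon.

turn left 83°, forward 3.8 m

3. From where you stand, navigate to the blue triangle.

turn left 111°, forward 13.8 m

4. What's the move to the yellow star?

turn left 150°, forward 7.3 m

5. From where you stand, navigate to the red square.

turn right 171°, forward 2.6 m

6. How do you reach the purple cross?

turn left 161°, forward 5.4 m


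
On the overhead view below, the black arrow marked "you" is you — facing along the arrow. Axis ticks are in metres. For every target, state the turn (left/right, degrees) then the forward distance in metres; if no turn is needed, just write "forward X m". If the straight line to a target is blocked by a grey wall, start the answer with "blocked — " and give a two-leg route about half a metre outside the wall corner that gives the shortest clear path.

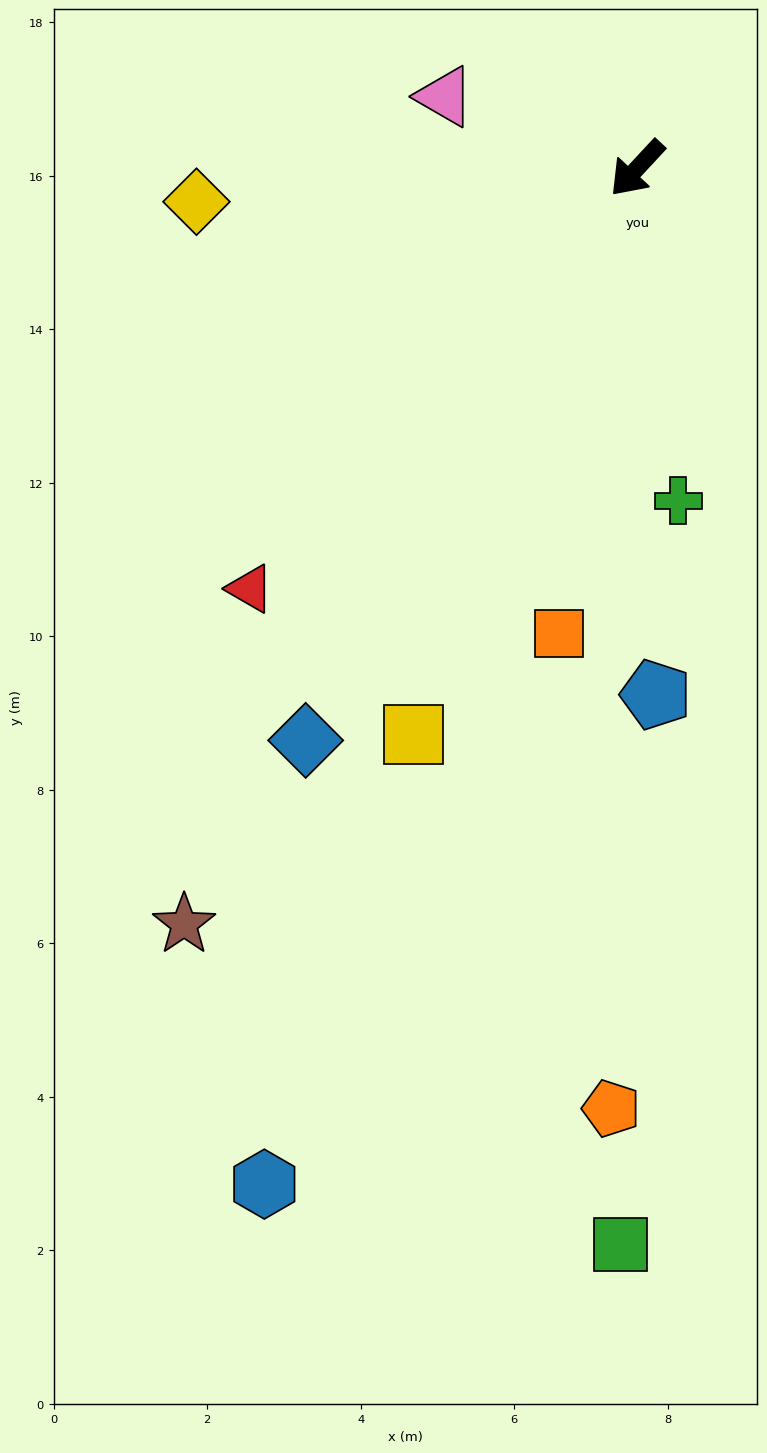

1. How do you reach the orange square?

turn left 33°, forward 6.1 m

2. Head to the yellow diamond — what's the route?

turn right 43°, forward 5.8 m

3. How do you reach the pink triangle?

turn right 68°, forward 2.7 m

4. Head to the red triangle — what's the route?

forward 7.4 m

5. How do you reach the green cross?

turn left 50°, forward 4.4 m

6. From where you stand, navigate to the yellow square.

turn left 21°, forward 7.9 m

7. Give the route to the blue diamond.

turn left 13°, forward 8.6 m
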